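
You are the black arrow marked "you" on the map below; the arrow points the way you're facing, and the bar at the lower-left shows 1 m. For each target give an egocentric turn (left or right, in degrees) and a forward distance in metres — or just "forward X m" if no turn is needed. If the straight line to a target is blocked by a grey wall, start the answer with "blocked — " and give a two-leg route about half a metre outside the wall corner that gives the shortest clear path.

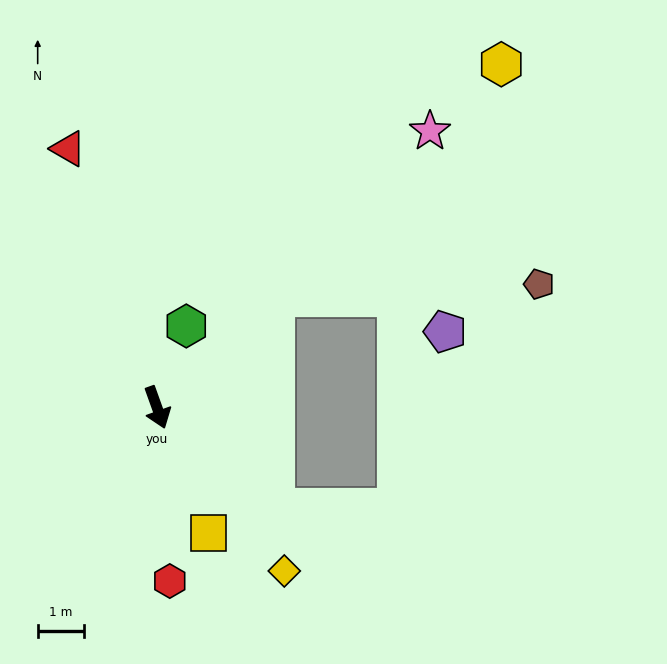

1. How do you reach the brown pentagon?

blocked — turn left 113°, forward 3.5 m, then turn right 40°, forward 5.7 m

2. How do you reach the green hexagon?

turn left 141°, forward 1.9 m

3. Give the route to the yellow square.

turn left 3°, forward 2.9 m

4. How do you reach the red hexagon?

turn right 16°, forward 3.7 m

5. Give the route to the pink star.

turn left 116°, forward 8.3 m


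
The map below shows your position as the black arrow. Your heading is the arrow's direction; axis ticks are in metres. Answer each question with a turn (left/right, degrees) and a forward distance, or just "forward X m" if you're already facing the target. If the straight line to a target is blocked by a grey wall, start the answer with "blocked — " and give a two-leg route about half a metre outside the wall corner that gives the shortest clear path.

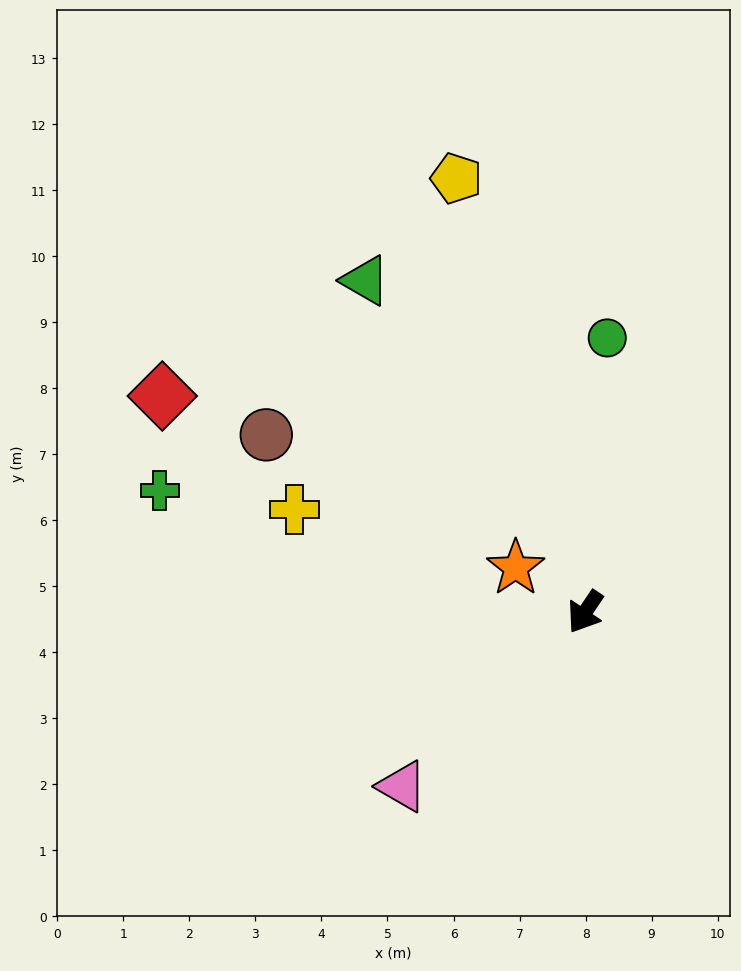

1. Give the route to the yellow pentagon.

turn right 130°, forward 6.9 m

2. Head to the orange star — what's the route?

turn right 89°, forward 1.2 m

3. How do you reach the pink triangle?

turn right 13°, forward 3.8 m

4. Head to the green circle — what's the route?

turn right 151°, forward 4.2 m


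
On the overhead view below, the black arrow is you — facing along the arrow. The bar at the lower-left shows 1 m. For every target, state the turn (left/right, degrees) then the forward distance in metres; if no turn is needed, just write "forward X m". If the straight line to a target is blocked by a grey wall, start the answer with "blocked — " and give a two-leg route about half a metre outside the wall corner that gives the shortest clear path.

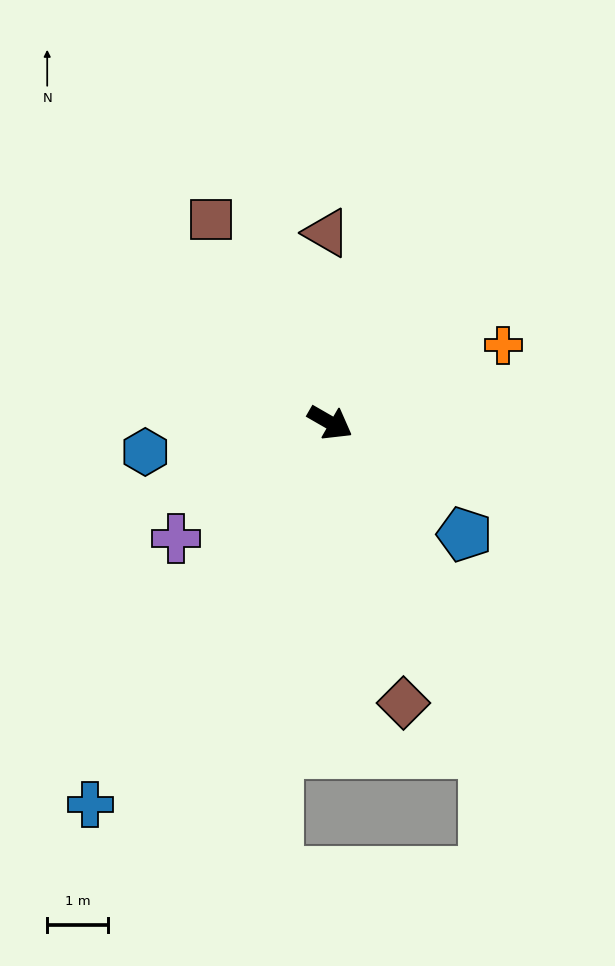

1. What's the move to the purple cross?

turn right 113°, forward 3.2 m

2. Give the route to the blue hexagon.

turn right 141°, forward 3.1 m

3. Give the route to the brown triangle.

turn left 121°, forward 3.1 m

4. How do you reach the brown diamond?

turn right 45°, forward 4.7 m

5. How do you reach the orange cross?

turn left 54°, forward 3.1 m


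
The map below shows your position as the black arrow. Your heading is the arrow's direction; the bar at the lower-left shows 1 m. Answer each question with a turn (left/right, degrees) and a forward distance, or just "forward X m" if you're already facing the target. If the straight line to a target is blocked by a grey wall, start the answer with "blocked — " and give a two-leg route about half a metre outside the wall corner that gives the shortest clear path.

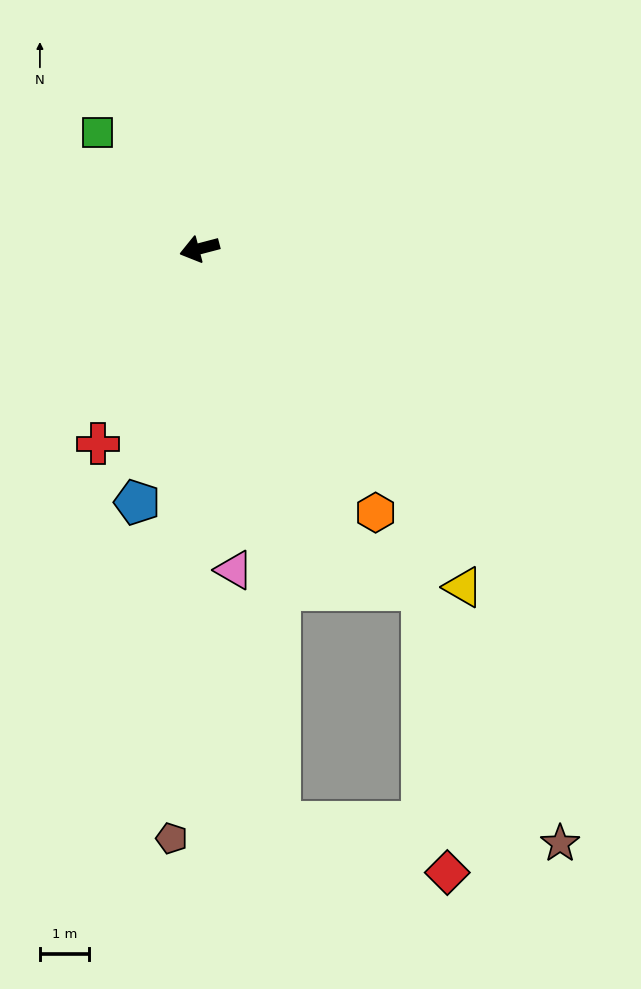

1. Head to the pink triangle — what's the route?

turn left 81°, forward 6.6 m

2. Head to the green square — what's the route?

turn right 63°, forward 3.2 m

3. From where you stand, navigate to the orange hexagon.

turn left 109°, forward 6.5 m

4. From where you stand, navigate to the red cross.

turn left 48°, forward 4.5 m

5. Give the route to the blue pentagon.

turn left 61°, forward 5.3 m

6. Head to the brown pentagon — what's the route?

turn left 73°, forward 12.0 m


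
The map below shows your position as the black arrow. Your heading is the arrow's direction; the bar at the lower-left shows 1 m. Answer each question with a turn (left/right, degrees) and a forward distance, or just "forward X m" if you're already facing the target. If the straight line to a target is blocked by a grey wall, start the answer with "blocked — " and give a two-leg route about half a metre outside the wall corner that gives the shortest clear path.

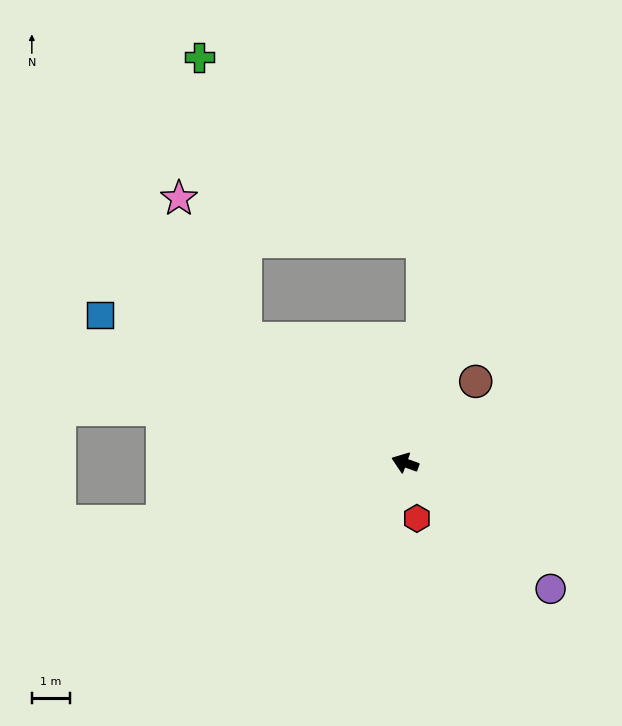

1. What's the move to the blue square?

turn right 6°, forward 8.9 m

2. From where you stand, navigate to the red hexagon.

turn left 122°, forward 1.5 m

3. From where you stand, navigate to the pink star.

blocked — turn right 18°, forward 5.3 m, then turn right 27°, forward 4.1 m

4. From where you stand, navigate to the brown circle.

turn right 111°, forward 2.8 m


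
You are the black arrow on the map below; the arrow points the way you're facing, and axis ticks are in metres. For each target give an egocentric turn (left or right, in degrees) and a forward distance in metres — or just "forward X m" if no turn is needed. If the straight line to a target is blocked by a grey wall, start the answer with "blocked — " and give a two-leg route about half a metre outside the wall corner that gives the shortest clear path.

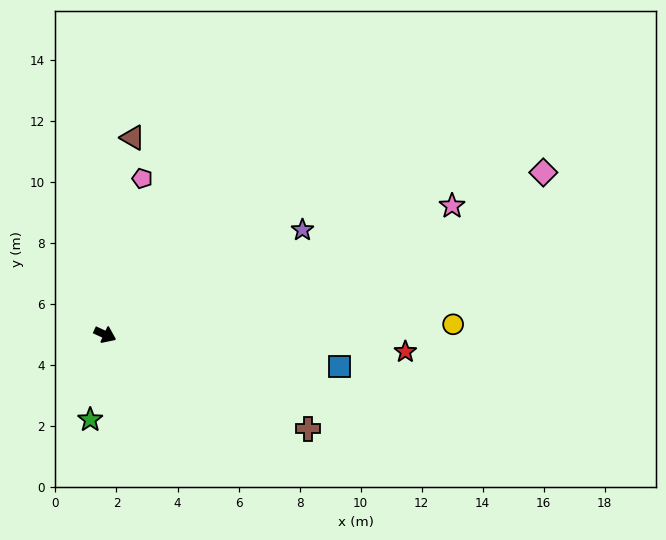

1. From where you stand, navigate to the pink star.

turn left 45°, forward 12.1 m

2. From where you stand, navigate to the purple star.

turn left 53°, forward 7.3 m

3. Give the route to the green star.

turn right 75°, forward 2.8 m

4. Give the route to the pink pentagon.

turn left 101°, forward 5.3 m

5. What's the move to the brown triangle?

turn left 107°, forward 6.5 m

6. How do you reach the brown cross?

forward 7.3 m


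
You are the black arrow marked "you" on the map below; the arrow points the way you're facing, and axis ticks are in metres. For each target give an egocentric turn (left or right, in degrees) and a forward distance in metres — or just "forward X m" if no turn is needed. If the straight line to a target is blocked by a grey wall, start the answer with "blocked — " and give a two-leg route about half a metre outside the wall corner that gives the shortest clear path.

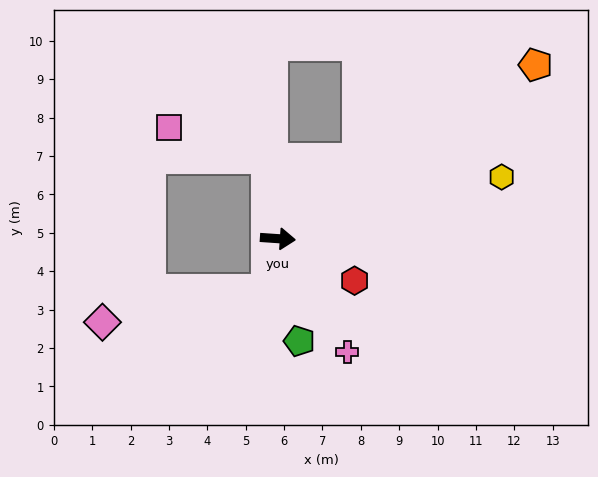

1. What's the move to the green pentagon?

turn right 74°, forward 2.7 m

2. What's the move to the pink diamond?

blocked — turn right 98°, forward 1.4 m, then turn right 67°, forward 4.4 m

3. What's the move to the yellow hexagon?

turn left 19°, forward 6.0 m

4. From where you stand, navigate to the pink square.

blocked — turn left 101°, forward 2.1 m, then turn left 66°, forward 2.7 m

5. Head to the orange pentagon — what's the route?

turn left 38°, forward 8.1 m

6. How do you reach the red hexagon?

turn right 25°, forward 2.3 m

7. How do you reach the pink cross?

turn right 55°, forward 3.5 m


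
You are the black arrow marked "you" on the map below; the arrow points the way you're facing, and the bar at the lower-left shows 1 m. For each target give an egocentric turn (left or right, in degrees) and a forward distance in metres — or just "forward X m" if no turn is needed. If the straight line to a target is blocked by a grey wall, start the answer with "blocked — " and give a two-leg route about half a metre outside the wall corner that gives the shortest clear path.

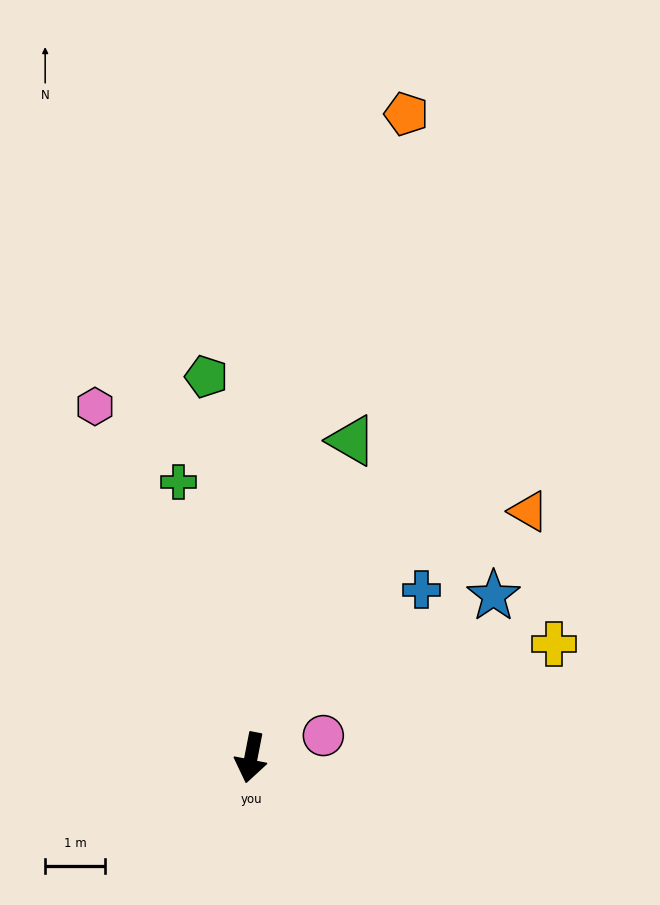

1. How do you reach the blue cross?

turn left 146°, forward 4.0 m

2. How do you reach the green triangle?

turn left 173°, forward 5.6 m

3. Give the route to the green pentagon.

turn right 162°, forward 6.4 m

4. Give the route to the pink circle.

turn left 118°, forward 1.3 m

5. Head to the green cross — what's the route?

turn right 154°, forward 4.8 m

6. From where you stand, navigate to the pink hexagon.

turn right 145°, forward 6.4 m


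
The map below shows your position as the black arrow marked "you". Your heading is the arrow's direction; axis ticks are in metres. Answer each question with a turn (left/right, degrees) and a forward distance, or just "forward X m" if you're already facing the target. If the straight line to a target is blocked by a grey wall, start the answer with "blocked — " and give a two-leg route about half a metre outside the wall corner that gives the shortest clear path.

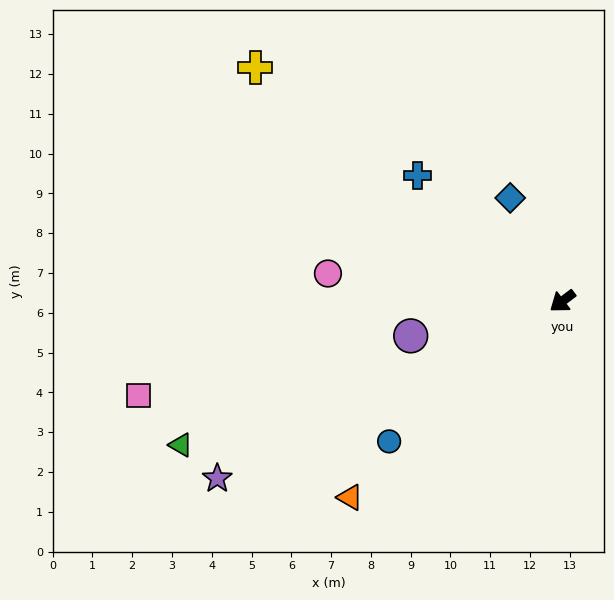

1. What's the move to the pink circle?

turn right 44°, forward 5.9 m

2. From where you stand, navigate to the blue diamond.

turn right 100°, forward 2.9 m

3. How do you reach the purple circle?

turn right 24°, forward 3.9 m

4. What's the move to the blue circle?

forward 5.6 m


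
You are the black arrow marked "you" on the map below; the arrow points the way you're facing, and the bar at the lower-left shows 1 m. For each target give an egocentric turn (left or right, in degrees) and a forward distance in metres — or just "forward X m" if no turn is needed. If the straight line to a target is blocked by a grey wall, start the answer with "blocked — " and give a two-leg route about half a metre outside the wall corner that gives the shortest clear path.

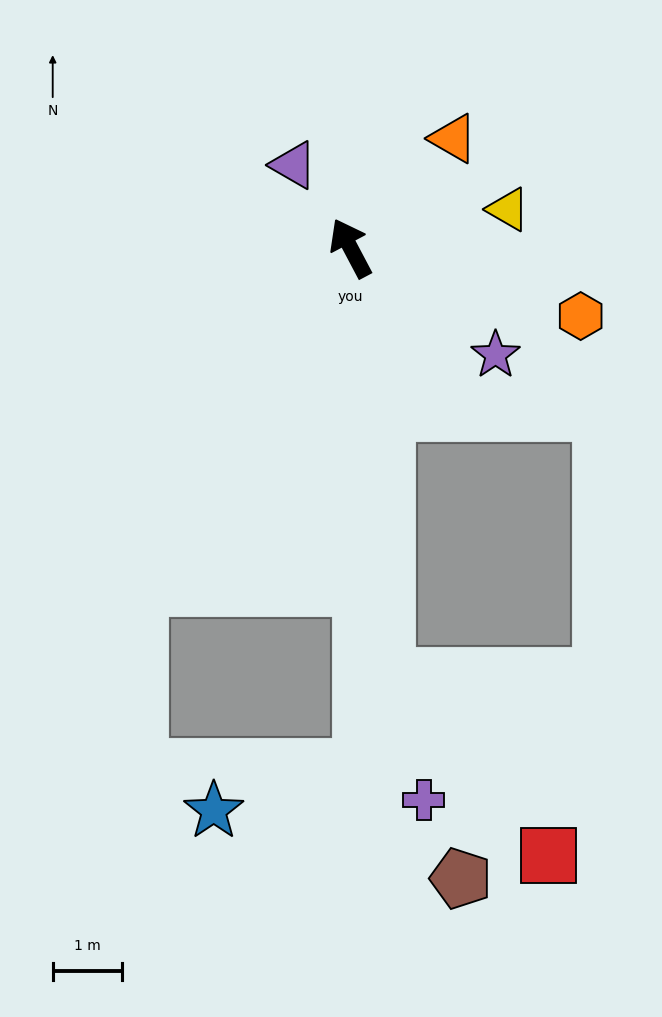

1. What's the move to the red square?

blocked — turn left 157°, forward 6.2 m, then turn left 38°, forward 3.5 m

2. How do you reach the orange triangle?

turn right 71°, forward 2.2 m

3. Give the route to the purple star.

turn right 154°, forward 2.6 m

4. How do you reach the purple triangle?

turn left 7°, forward 1.5 m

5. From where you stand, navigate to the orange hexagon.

turn right 134°, forward 3.5 m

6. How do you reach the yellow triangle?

turn right 104°, forward 2.3 m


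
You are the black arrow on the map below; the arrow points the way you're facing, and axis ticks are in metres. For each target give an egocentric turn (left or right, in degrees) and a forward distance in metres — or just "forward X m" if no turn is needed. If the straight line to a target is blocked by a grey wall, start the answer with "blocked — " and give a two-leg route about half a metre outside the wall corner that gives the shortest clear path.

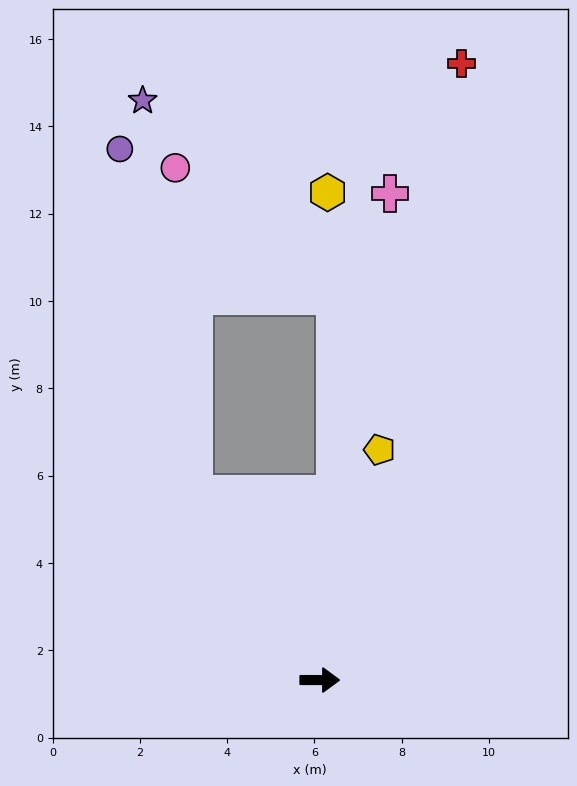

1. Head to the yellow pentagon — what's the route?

turn left 76°, forward 5.4 m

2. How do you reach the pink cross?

turn left 82°, forward 11.3 m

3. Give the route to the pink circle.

blocked — turn left 124°, forward 5.1 m, then turn right 31°, forward 7.5 m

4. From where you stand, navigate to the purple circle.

blocked — turn left 124°, forward 5.1 m, then turn right 22°, forward 8.1 m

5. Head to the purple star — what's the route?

blocked — turn left 124°, forward 5.1 m, then turn right 26°, forward 9.1 m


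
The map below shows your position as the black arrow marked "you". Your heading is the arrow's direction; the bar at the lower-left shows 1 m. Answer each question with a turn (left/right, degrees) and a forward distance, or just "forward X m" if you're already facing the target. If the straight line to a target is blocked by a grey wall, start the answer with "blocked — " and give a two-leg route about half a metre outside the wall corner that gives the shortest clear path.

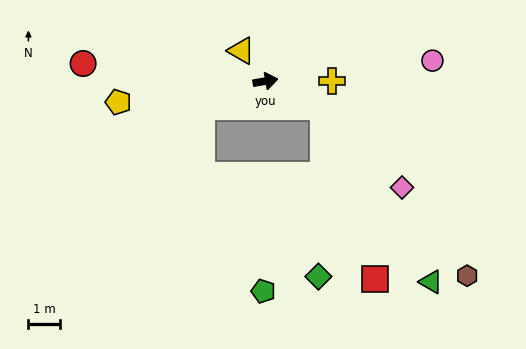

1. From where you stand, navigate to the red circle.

turn left 165°, forward 5.8 m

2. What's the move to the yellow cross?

turn right 10°, forward 2.1 m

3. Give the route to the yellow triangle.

turn left 119°, forward 1.2 m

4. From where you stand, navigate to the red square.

blocked — turn right 34°, forward 2.0 m, then turn right 49°, forward 5.7 m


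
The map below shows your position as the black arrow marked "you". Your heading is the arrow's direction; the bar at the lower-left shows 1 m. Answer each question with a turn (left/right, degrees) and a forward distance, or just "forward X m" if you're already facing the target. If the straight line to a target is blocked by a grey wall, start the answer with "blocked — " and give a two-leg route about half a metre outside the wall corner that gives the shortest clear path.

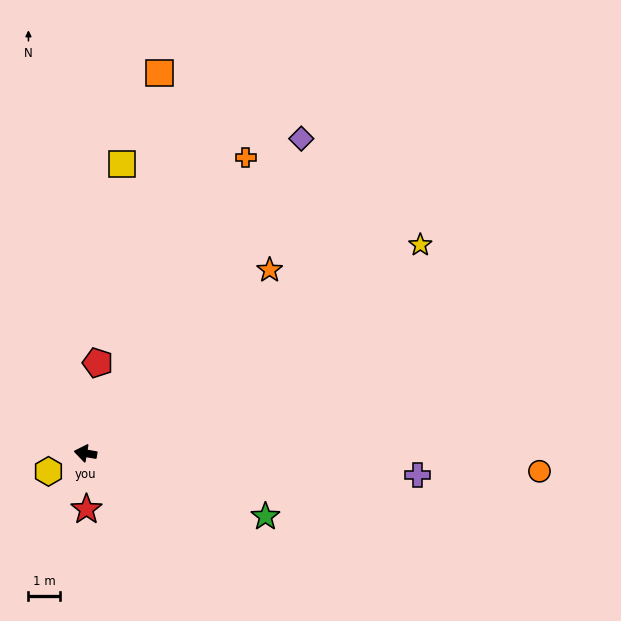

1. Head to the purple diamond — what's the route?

turn right 115°, forward 12.0 m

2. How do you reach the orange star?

turn right 125°, forward 8.2 m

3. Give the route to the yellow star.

turn right 138°, forward 12.4 m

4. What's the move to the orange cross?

turn right 109°, forward 10.6 m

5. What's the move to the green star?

turn left 170°, forward 6.0 m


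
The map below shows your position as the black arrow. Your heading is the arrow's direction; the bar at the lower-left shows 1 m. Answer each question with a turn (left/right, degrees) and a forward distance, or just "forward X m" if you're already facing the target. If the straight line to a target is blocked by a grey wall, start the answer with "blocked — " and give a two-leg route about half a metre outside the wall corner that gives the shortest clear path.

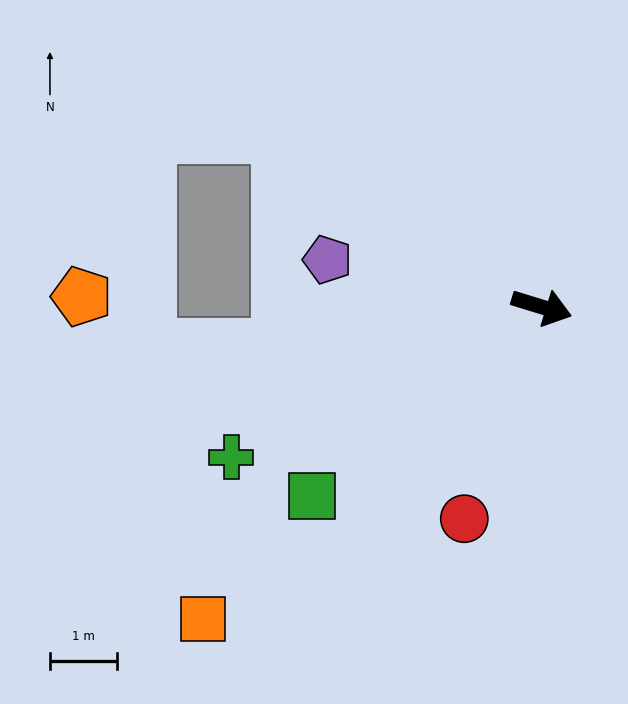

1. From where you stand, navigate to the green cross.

turn right 137°, forward 5.1 m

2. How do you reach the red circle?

turn right 93°, forward 3.3 m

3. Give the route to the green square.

turn right 123°, forward 4.4 m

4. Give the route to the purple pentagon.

turn right 175°, forward 3.3 m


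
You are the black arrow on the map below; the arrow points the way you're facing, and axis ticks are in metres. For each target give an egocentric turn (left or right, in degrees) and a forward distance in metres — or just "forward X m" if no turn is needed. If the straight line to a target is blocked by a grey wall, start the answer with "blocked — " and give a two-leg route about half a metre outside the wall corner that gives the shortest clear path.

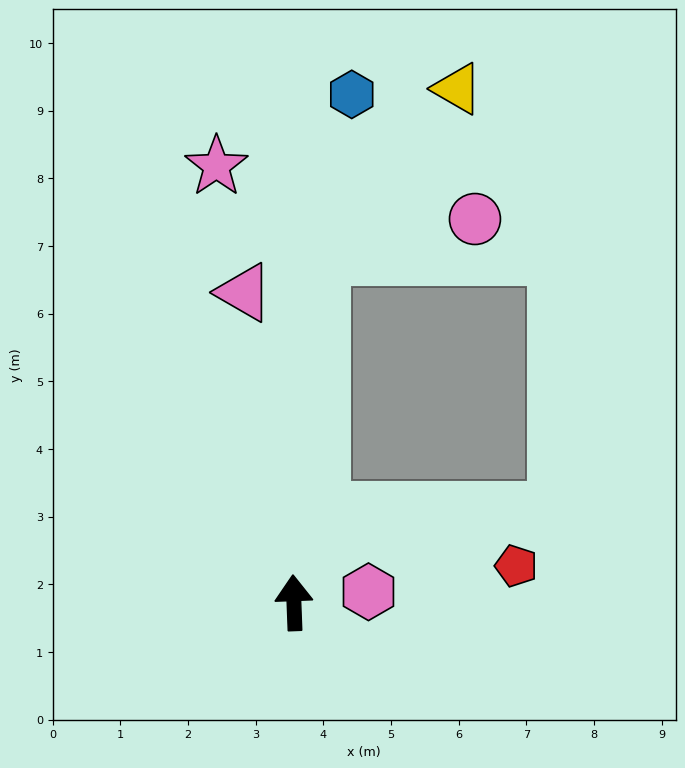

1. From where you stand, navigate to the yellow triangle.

blocked — turn right 7°, forward 5.1 m, then turn right 34°, forward 3.2 m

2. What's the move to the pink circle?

blocked — turn right 7°, forward 5.1 m, then turn right 71°, forward 2.3 m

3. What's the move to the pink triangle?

turn left 7°, forward 4.6 m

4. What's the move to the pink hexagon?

turn right 84°, forward 1.1 m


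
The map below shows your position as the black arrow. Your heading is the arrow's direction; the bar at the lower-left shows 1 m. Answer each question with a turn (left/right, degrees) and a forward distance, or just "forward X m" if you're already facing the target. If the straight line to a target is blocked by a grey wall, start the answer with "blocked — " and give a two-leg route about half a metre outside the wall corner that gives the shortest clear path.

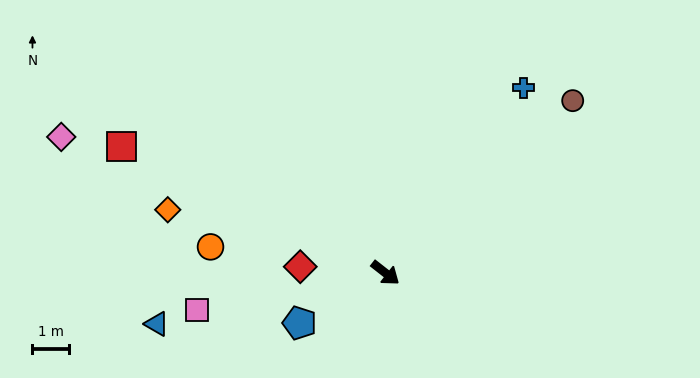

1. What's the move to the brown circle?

turn left 81°, forward 7.1 m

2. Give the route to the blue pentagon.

turn right 112°, forward 2.8 m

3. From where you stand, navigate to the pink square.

turn right 131°, forward 5.3 m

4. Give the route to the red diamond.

turn right 146°, forward 2.4 m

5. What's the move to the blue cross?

turn left 91°, forward 6.4 m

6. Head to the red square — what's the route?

turn right 167°, forward 8.1 m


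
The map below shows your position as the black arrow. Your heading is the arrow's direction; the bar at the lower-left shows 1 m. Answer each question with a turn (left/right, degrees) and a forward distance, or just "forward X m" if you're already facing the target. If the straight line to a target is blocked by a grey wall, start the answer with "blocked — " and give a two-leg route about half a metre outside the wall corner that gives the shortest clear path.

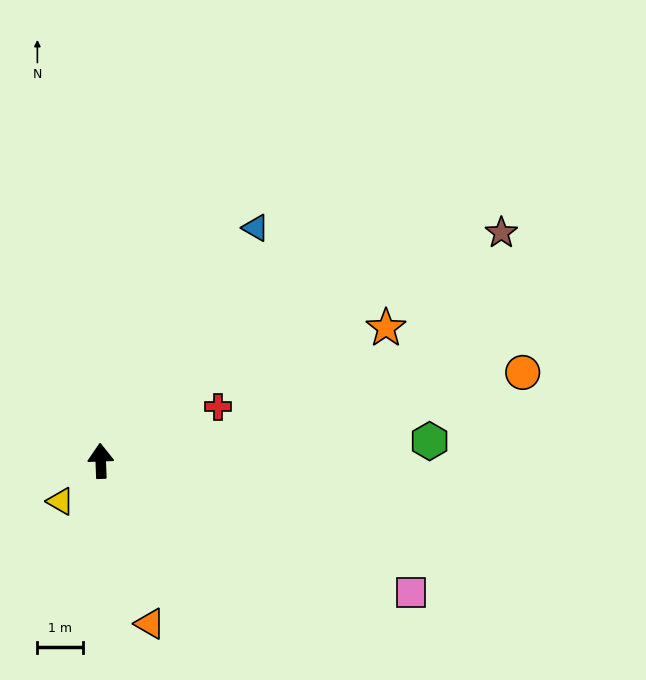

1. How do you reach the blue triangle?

turn right 36°, forward 6.1 m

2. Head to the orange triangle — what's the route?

turn right 165°, forward 3.7 m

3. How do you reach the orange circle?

turn right 80°, forward 9.4 m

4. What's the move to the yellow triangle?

turn left 133°, forward 1.3 m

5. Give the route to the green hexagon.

turn right 89°, forward 7.2 m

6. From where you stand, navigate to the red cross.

turn right 67°, forward 2.8 m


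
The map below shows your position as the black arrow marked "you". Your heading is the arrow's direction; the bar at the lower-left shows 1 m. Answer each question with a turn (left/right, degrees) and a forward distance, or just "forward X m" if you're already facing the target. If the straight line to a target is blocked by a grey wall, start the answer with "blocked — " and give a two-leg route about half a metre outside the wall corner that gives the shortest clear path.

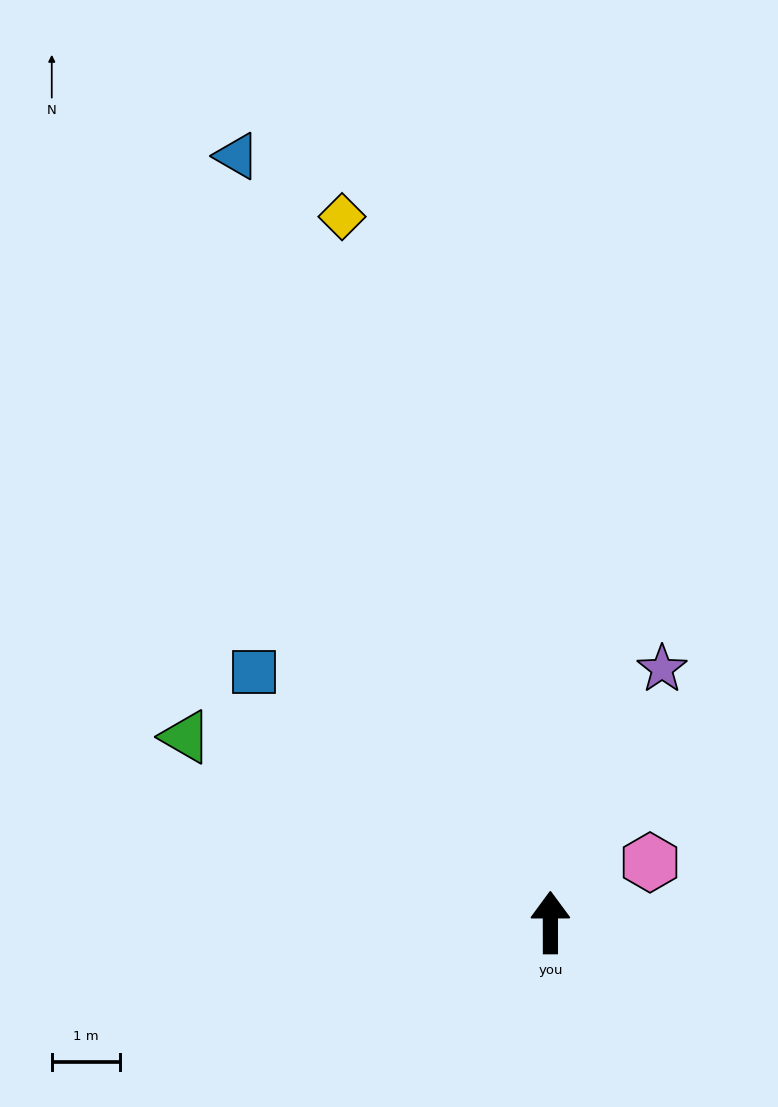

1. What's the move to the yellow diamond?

turn left 16°, forward 10.7 m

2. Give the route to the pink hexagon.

turn right 59°, forward 1.7 m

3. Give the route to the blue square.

turn left 50°, forward 5.7 m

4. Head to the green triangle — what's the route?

turn left 63°, forward 6.0 m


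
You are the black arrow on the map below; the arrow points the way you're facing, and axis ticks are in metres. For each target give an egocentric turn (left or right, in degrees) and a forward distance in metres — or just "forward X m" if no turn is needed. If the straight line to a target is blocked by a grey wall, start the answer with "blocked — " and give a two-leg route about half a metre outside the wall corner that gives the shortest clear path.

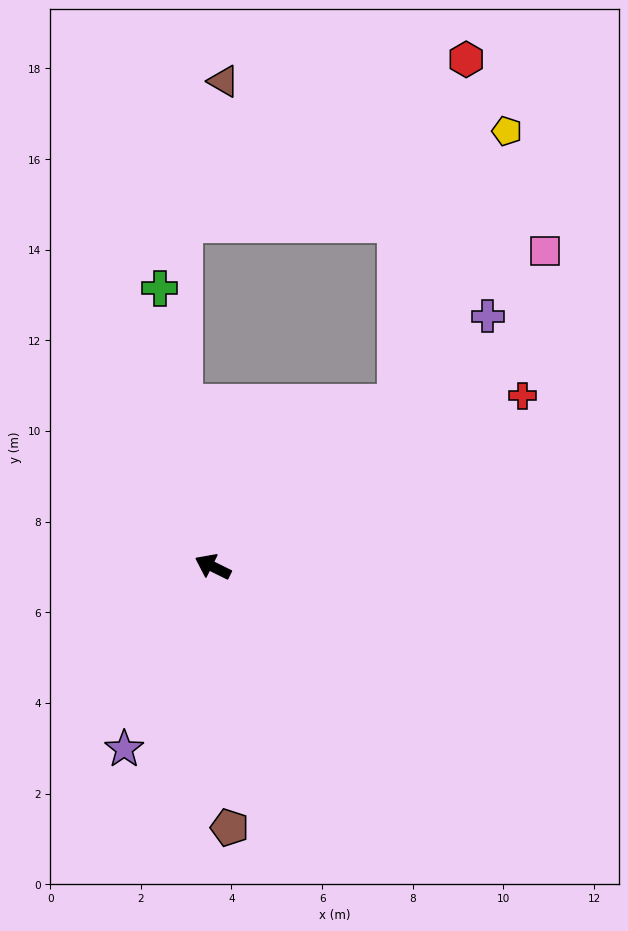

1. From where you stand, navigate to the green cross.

turn right 53°, forward 6.2 m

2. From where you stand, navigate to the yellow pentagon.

blocked — turn right 112°, forward 5.4 m, then turn left 26°, forward 6.5 m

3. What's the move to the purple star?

turn left 90°, forward 4.5 m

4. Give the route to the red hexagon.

blocked — turn right 112°, forward 5.4 m, then turn left 37°, forward 7.7 m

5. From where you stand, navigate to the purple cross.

turn right 111°, forward 8.2 m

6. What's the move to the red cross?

turn right 125°, forward 7.8 m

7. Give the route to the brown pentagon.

turn left 120°, forward 5.8 m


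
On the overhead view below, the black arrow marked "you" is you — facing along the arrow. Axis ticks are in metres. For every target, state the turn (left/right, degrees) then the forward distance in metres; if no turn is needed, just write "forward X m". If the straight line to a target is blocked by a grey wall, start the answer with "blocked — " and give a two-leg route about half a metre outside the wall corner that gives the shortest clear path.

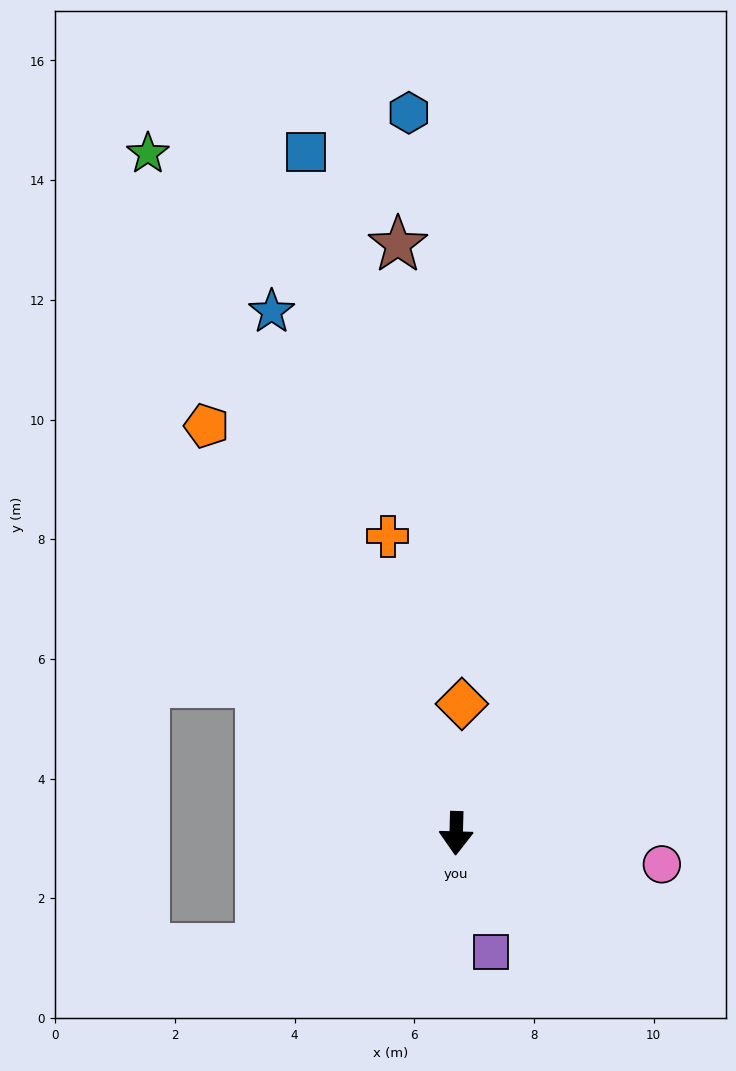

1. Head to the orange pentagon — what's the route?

turn right 147°, forward 8.0 m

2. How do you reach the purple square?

turn left 18°, forward 2.1 m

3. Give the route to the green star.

turn right 154°, forward 12.5 m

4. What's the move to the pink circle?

turn left 83°, forward 3.5 m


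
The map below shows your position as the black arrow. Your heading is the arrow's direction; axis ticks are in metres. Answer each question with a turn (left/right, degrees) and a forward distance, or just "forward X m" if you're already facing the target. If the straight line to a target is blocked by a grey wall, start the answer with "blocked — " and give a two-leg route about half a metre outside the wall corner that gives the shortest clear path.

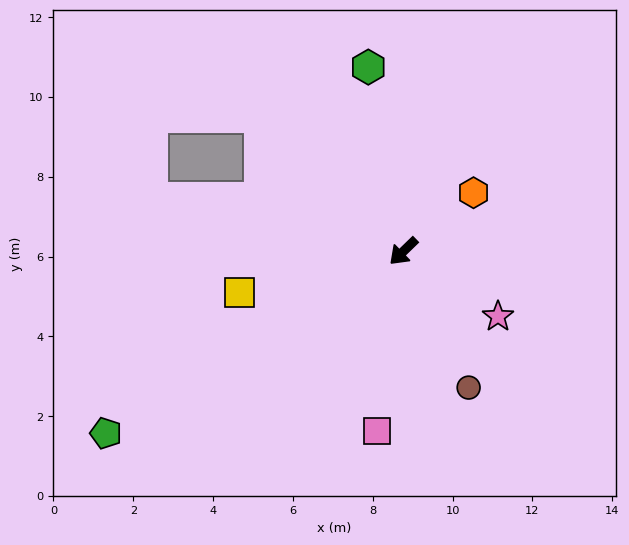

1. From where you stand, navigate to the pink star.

turn left 101°, forward 2.9 m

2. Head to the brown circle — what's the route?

turn left 71°, forward 3.8 m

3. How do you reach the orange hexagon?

turn left 176°, forward 2.3 m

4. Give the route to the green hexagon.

turn right 123°, forward 4.7 m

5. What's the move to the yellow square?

turn right 30°, forward 4.2 m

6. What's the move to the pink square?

turn left 38°, forward 4.6 m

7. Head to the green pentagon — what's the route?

turn right 13°, forward 8.7 m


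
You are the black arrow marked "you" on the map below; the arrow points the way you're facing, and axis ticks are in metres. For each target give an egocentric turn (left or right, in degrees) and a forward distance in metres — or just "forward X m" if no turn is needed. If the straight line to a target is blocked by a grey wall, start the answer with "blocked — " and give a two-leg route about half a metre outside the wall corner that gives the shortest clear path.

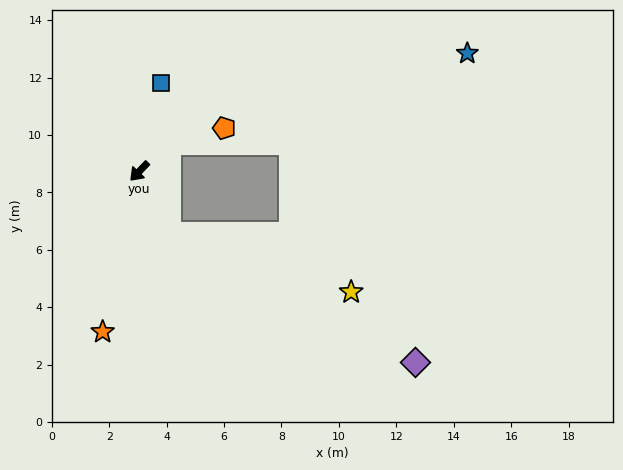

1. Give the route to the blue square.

turn right 150°, forward 3.2 m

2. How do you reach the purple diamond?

blocked — turn left 69°, forward 2.4 m, then turn left 37°, forward 9.7 m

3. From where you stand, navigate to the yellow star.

blocked — turn left 69°, forward 2.4 m, then turn left 47°, forward 6.7 m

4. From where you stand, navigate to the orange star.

turn left 31°, forward 5.7 m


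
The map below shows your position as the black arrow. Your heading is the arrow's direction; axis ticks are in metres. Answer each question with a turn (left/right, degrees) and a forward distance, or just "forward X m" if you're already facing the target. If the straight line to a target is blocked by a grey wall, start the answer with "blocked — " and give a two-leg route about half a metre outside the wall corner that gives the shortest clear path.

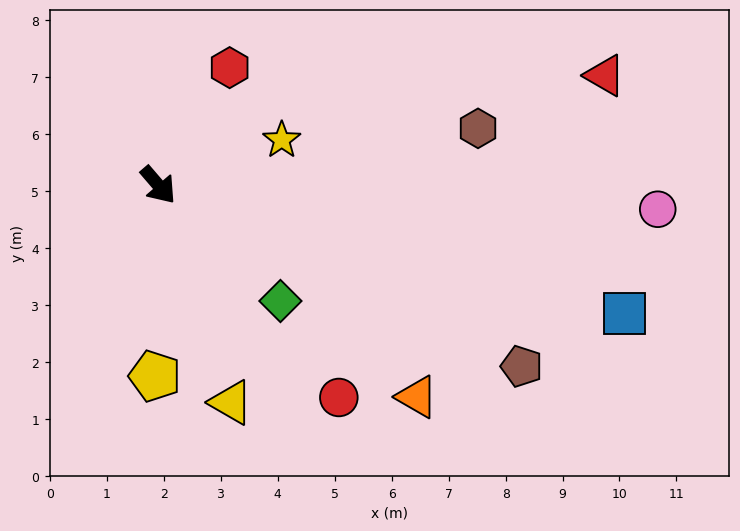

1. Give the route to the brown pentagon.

turn left 23°, forward 7.1 m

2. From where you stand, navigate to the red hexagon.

turn left 108°, forward 2.4 m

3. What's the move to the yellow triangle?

turn right 22°, forward 4.0 m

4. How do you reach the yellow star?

turn left 69°, forward 2.3 m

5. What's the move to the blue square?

turn left 34°, forward 8.5 m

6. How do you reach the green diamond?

turn left 6°, forward 3.0 m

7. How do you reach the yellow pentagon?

turn right 42°, forward 3.4 m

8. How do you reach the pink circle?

turn left 47°, forward 8.8 m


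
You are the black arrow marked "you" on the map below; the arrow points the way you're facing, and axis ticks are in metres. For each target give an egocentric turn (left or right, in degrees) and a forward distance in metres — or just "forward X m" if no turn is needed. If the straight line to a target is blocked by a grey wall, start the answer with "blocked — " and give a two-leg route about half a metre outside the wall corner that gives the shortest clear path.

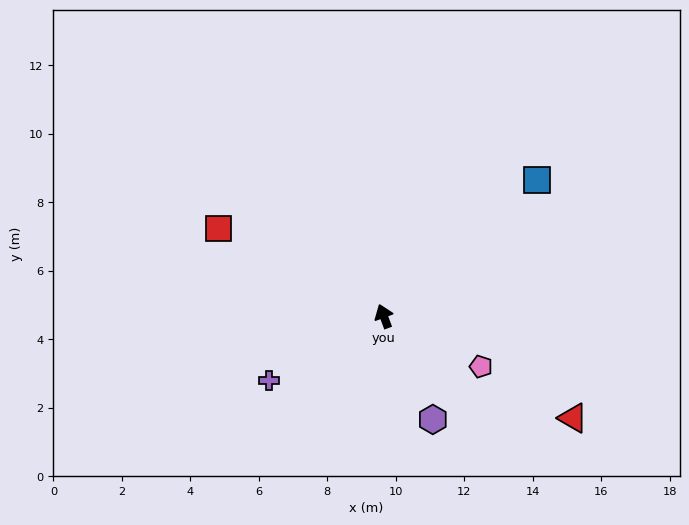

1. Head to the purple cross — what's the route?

turn left 99°, forward 3.8 m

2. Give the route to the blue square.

turn right 69°, forward 6.0 m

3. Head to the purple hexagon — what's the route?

turn right 175°, forward 3.3 m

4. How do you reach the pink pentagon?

turn right 138°, forward 3.2 m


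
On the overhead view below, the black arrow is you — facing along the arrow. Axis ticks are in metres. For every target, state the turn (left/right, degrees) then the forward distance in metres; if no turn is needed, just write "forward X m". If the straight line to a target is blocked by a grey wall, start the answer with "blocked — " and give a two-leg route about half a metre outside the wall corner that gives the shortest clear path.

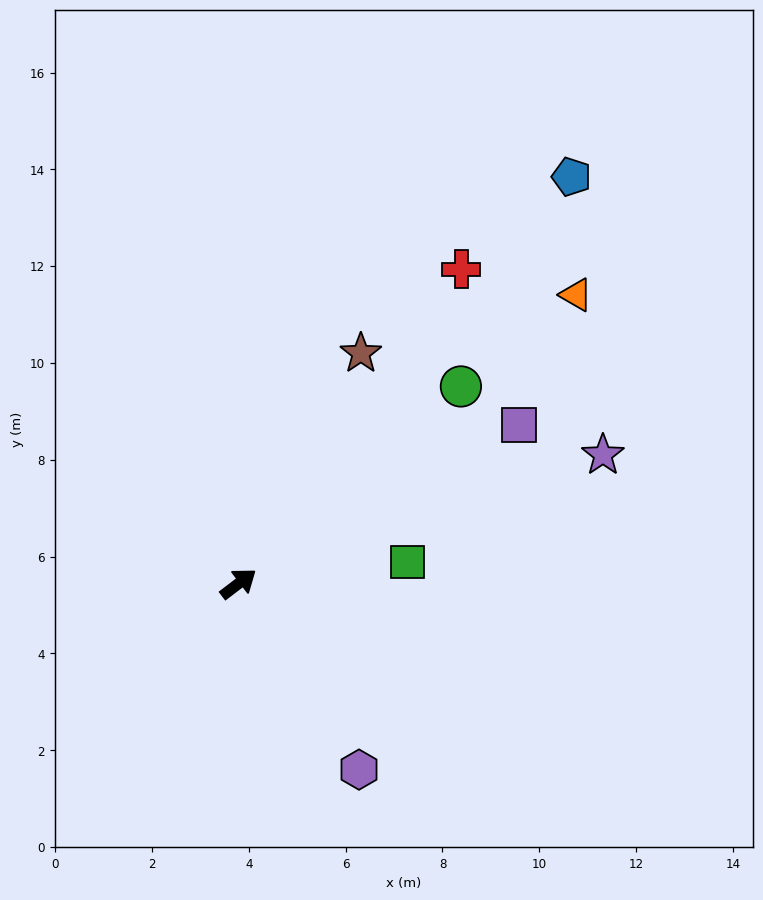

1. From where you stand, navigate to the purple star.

turn right 18°, forward 8.0 m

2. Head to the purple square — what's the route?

turn right 8°, forward 6.7 m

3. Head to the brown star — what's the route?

turn left 25°, forward 5.4 m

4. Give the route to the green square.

turn right 30°, forward 3.5 m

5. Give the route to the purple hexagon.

turn right 94°, forward 4.6 m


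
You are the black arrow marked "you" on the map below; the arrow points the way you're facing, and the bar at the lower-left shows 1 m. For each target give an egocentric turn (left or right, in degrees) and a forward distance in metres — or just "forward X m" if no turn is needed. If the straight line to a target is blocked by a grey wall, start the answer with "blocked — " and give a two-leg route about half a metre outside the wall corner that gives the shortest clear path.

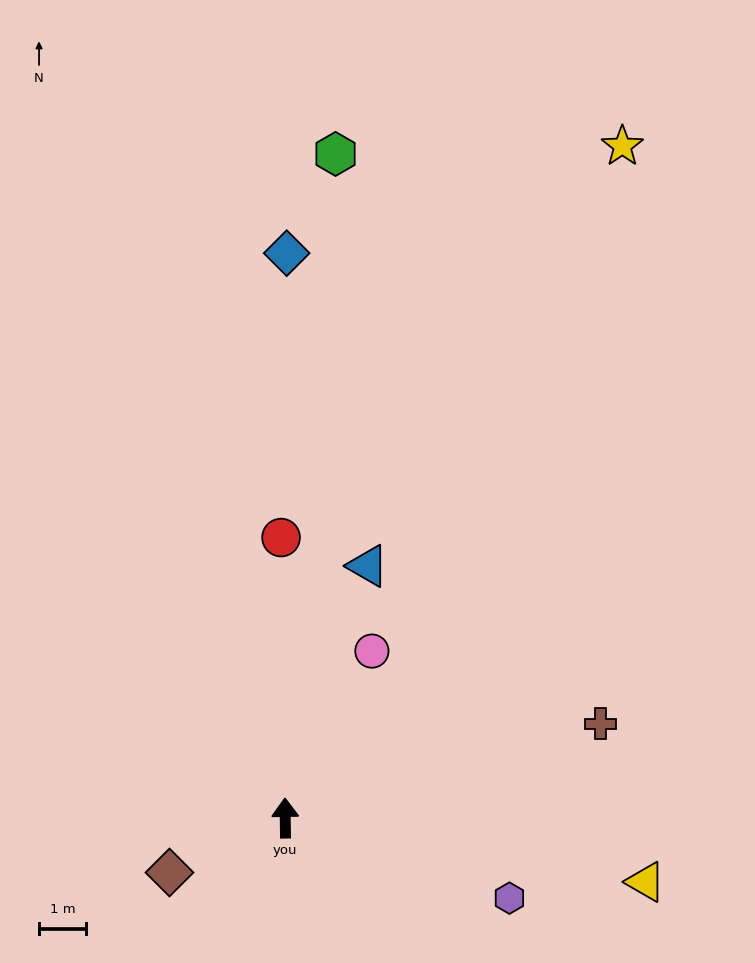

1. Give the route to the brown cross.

turn right 74°, forward 6.9 m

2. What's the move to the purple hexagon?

turn right 111°, forward 5.0 m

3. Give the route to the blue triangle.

turn right 19°, forward 5.6 m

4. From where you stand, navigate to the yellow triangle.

turn right 101°, forward 7.7 m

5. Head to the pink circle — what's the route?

turn right 28°, forward 4.0 m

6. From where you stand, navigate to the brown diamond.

turn left 114°, forward 2.7 m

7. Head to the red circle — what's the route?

forward 5.9 m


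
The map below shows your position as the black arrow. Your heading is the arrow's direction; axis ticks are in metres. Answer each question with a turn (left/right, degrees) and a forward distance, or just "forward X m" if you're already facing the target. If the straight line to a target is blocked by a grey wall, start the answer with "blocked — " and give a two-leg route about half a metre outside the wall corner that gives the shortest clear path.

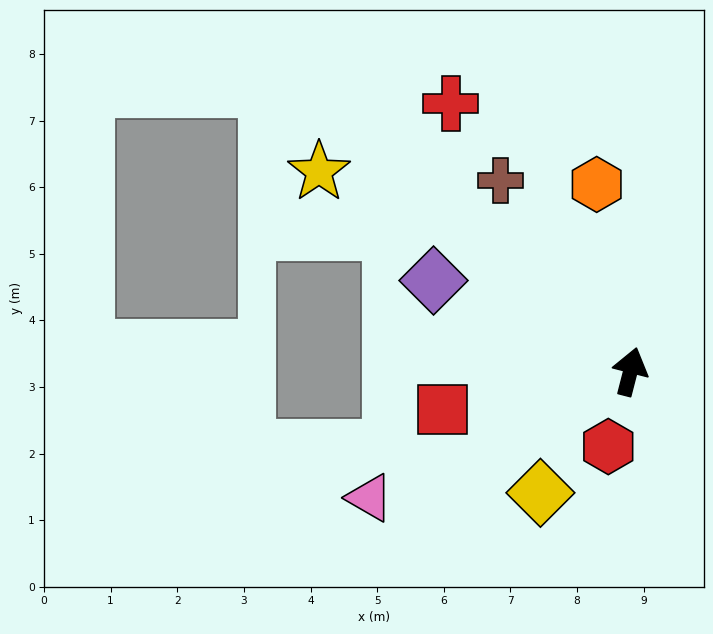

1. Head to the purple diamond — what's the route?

turn left 80°, forward 3.3 m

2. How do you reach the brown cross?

turn left 49°, forward 3.5 m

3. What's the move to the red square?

turn left 116°, forward 2.9 m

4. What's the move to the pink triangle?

turn left 130°, forward 4.3 m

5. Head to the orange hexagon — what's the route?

turn left 25°, forward 2.9 m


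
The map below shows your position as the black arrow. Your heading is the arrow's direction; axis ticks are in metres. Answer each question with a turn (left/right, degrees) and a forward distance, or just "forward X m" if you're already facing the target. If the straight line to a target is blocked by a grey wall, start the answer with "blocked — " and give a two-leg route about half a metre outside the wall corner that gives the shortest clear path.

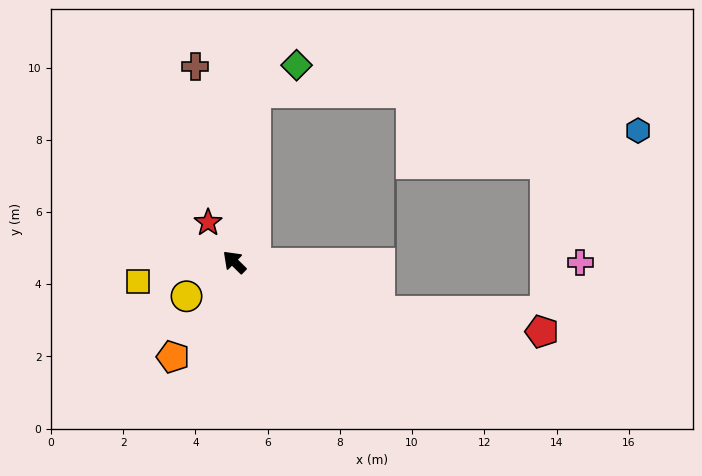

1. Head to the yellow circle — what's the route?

turn left 80°, forward 1.6 m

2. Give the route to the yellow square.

turn left 56°, forward 2.7 m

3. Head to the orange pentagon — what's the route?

turn left 102°, forward 3.1 m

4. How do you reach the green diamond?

blocked — turn right 53°, forward 4.7 m, then turn right 49°, forward 1.4 m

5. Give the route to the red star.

turn right 12°, forward 1.3 m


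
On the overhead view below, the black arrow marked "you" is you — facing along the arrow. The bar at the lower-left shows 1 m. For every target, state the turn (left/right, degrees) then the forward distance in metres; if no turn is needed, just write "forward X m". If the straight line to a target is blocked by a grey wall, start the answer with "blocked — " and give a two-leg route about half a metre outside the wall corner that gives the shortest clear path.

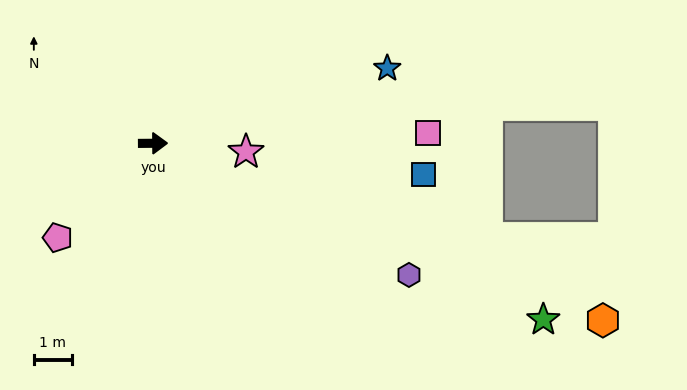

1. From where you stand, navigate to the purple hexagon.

turn right 28°, forward 7.6 m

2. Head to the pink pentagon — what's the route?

turn right 136°, forward 3.6 m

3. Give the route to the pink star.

turn right 6°, forward 2.5 m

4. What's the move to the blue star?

turn left 17°, forward 6.5 m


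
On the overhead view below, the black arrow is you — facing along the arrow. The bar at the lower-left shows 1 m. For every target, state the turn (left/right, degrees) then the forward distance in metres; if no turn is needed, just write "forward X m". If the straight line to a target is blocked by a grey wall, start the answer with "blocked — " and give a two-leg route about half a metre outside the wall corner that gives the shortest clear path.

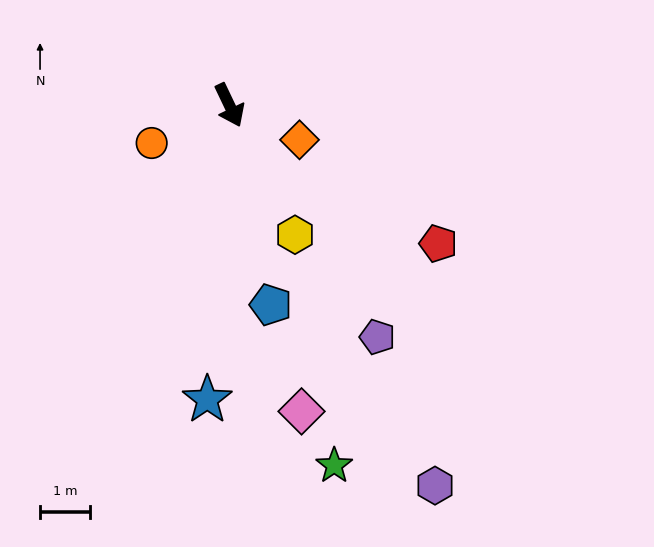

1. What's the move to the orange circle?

turn right 90°, forward 1.7 m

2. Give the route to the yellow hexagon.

forward 2.9 m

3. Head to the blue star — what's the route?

turn right 30°, forward 5.9 m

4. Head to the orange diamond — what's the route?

turn left 38°, forward 1.6 m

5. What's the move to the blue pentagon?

turn right 14°, forward 4.1 m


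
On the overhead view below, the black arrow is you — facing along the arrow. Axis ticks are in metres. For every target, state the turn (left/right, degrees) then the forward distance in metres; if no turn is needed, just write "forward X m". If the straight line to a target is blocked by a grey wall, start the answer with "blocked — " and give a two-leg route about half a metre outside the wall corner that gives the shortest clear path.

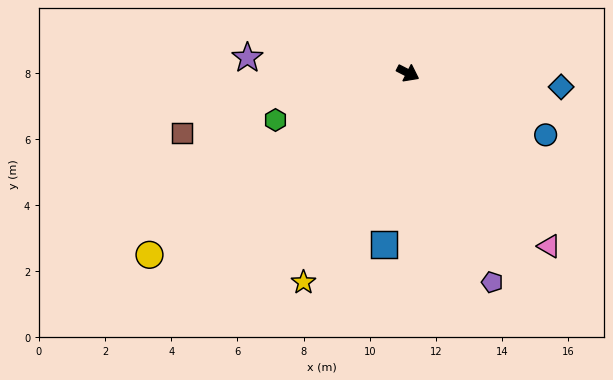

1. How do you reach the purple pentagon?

turn right 41°, forward 6.8 m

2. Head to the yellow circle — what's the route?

turn right 118°, forward 9.5 m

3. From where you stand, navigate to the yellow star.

turn right 89°, forward 7.1 m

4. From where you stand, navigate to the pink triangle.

turn right 24°, forward 6.8 m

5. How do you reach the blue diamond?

turn left 22°, forward 4.6 m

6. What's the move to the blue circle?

turn left 3°, forward 4.6 m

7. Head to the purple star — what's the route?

turn right 158°, forward 4.9 m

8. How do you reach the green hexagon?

turn right 133°, forward 4.2 m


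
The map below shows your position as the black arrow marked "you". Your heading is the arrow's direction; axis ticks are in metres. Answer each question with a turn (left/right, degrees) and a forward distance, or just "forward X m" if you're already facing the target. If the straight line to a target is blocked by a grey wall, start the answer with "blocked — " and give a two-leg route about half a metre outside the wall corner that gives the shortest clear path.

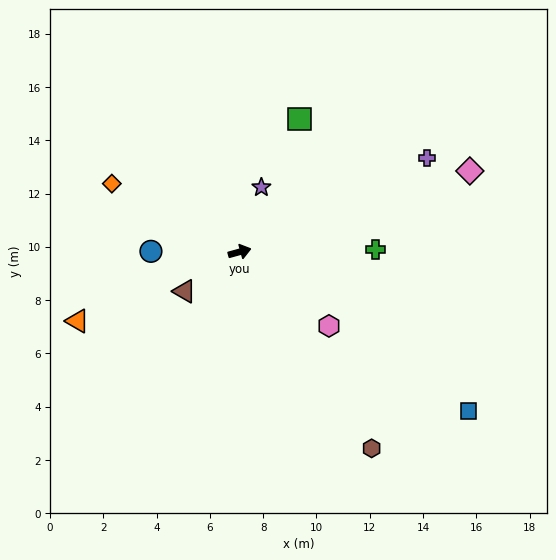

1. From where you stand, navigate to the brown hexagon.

turn right 71°, forward 8.9 m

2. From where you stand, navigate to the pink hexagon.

turn right 55°, forward 4.4 m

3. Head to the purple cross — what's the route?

turn left 11°, forward 7.9 m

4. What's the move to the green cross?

turn right 14°, forward 5.1 m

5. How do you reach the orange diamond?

turn left 136°, forward 5.4 m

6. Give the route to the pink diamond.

turn left 4°, forward 9.2 m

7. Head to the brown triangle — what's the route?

turn right 160°, forward 2.5 m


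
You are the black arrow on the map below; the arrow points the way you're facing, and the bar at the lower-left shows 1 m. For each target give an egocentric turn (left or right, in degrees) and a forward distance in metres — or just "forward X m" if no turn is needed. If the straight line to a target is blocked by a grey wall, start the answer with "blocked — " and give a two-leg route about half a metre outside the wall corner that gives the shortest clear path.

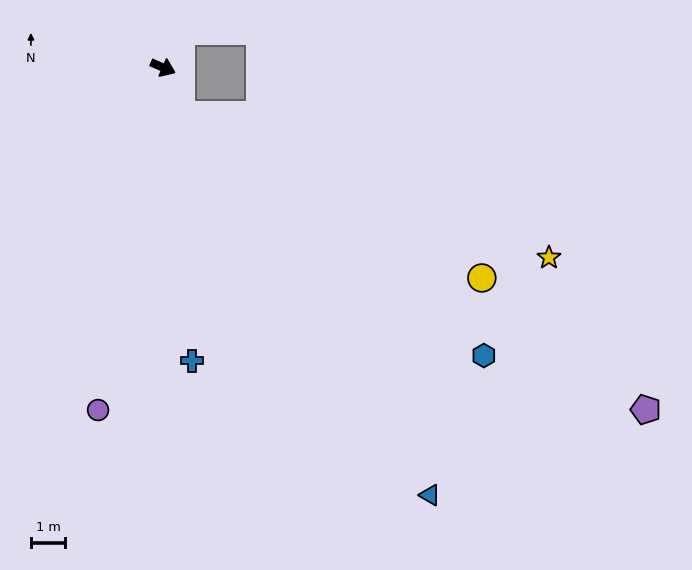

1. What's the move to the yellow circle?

blocked — turn right 47°, forward 1.5 m, then turn left 42°, forward 10.0 m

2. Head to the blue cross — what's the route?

turn right 61°, forward 8.6 m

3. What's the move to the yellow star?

blocked — turn right 47°, forward 1.5 m, then turn left 49°, forward 11.5 m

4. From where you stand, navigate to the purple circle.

turn right 77°, forward 10.2 m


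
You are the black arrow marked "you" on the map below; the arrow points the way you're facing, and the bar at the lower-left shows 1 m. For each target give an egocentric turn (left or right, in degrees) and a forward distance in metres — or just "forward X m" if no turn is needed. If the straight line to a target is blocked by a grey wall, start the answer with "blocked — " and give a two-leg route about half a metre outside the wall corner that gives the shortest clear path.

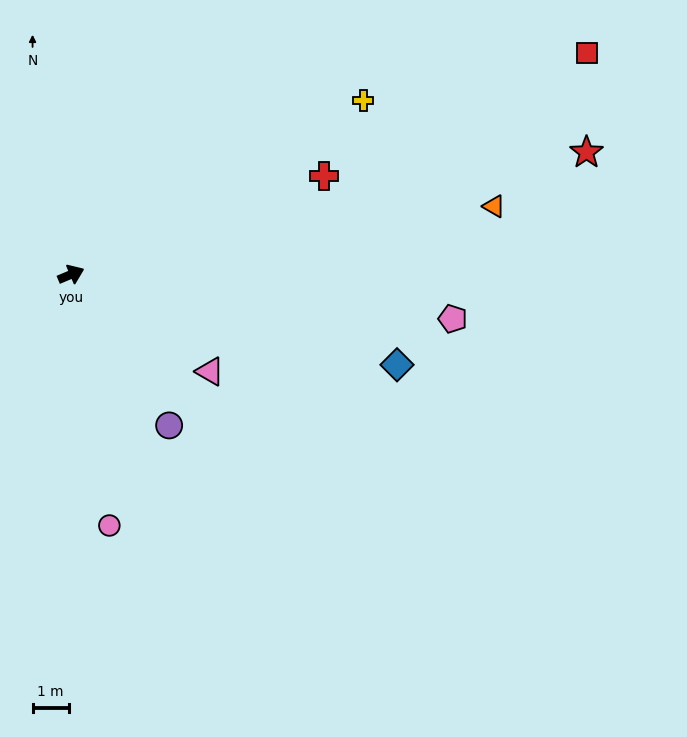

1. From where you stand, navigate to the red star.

turn right 9°, forward 14.7 m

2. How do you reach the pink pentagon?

turn right 29°, forward 10.7 m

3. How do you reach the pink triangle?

turn right 58°, forward 4.7 m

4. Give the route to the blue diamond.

turn right 38°, forward 9.4 m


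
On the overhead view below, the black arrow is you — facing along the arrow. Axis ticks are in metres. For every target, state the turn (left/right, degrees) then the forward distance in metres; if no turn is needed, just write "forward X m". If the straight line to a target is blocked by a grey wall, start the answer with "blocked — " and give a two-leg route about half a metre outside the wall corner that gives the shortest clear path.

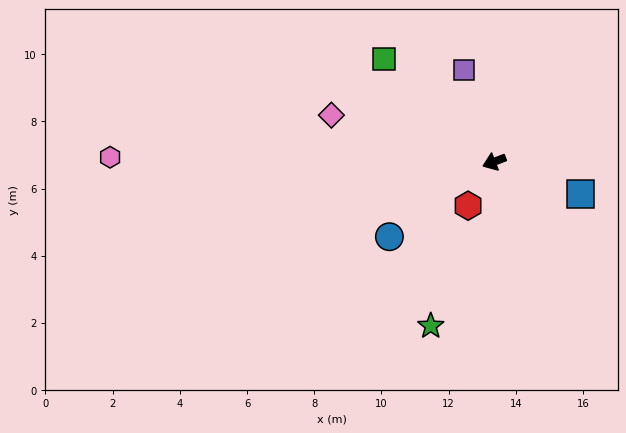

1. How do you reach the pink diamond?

turn right 37°, forward 5.0 m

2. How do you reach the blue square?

turn left 138°, forward 2.7 m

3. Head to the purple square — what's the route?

turn right 93°, forward 2.9 m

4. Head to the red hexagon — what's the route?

turn left 38°, forward 1.5 m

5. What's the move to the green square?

turn right 64°, forward 4.5 m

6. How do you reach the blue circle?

turn left 14°, forward 3.8 m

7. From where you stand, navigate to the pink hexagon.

turn right 22°, forward 11.4 m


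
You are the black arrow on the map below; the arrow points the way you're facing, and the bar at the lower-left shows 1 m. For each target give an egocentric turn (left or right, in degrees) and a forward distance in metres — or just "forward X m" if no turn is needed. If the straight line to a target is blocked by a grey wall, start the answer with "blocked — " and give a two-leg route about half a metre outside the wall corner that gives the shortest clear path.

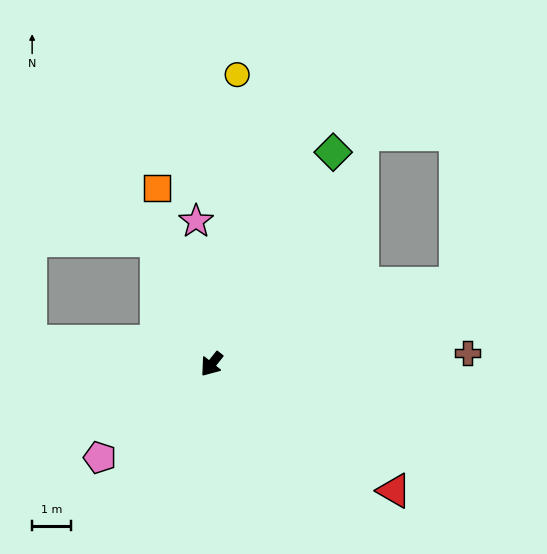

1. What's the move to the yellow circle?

turn right 146°, forward 7.5 m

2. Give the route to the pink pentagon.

turn right 11°, forward 3.8 m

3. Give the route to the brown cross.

turn left 131°, forward 6.6 m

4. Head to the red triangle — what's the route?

turn left 94°, forward 5.7 m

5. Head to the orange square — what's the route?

turn right 124°, forward 4.8 m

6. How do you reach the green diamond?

turn right 171°, forward 6.3 m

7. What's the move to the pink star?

turn right 135°, forward 3.7 m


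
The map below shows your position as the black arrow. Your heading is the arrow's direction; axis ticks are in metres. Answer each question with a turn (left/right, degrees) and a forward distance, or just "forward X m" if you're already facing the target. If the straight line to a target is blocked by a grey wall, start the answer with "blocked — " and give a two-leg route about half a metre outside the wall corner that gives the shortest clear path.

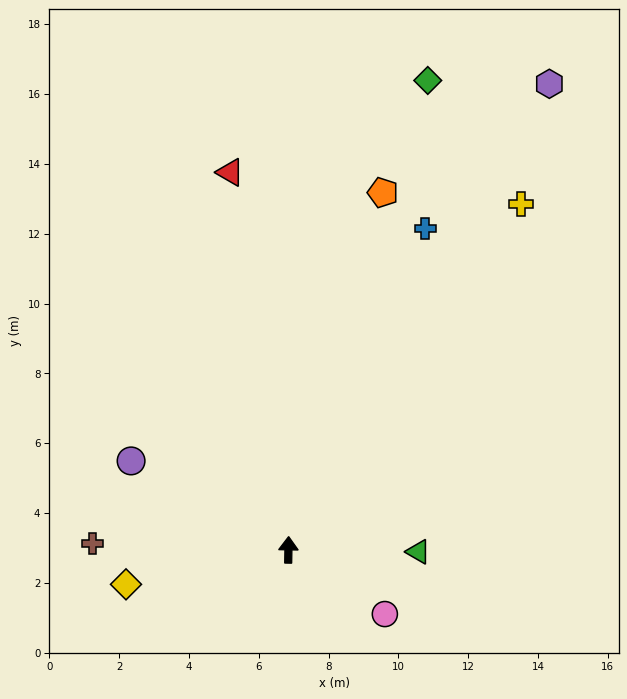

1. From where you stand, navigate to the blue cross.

turn right 22°, forward 10.0 m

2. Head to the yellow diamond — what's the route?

turn left 103°, forward 4.8 m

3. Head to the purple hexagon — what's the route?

turn right 28°, forward 15.3 m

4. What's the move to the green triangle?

turn right 90°, forward 3.7 m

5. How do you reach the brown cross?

turn left 89°, forward 5.6 m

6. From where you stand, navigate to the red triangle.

turn left 10°, forward 10.9 m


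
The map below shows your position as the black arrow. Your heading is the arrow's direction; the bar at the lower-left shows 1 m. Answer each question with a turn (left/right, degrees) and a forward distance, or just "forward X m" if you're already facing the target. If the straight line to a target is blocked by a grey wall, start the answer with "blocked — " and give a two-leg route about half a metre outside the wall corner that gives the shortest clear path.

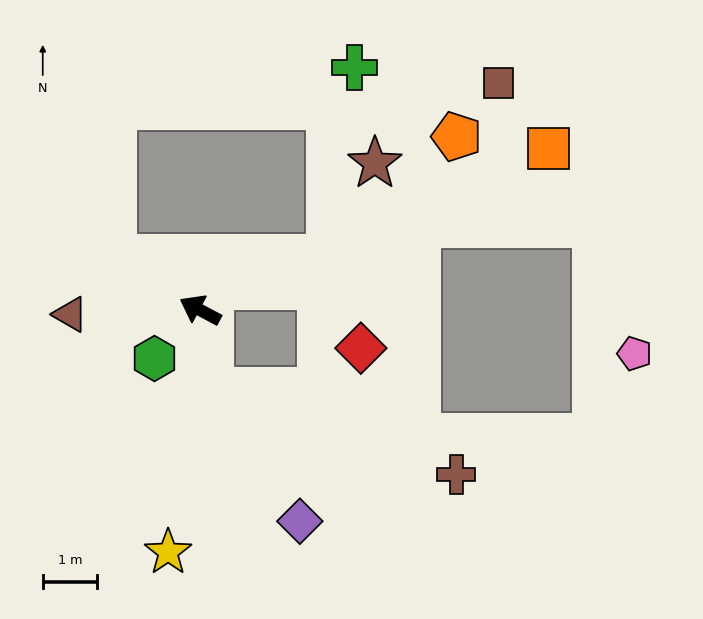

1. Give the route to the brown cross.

blocked — turn left 126°, forward 1.5 m, then turn left 63°, forward 4.8 m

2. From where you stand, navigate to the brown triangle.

turn left 30°, forward 2.4 m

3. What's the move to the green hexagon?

turn left 75°, forward 1.2 m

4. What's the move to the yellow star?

turn left 110°, forward 4.5 m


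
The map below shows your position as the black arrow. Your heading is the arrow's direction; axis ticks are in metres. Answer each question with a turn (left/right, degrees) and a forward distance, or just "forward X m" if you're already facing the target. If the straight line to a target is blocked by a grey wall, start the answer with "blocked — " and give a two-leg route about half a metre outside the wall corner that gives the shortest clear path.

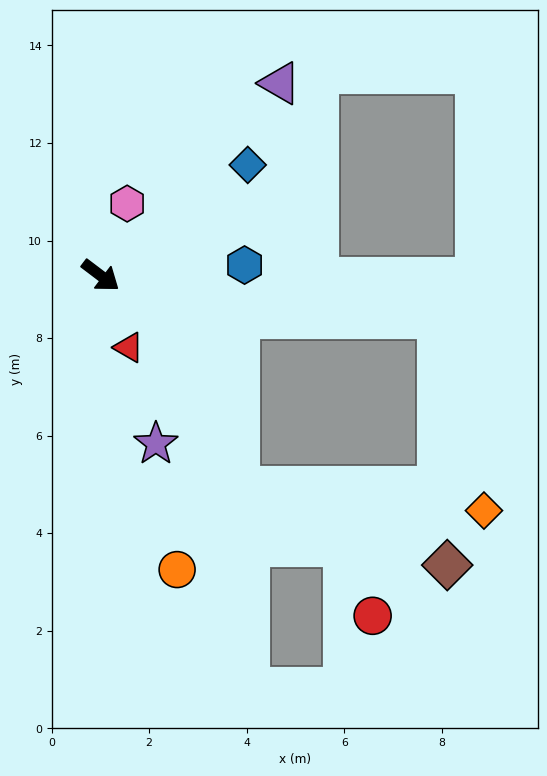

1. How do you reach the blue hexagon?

turn left 41°, forward 3.0 m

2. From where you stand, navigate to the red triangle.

turn right 32°, forward 1.6 m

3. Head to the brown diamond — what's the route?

blocked — turn left 30°, forward 7.0 m, then turn right 81°, forward 5.1 m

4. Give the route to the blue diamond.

turn left 74°, forward 3.8 m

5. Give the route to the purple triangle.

turn left 84°, forward 5.4 m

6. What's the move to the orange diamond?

blocked — turn left 30°, forward 7.0 m, then turn right 69°, forward 4.1 m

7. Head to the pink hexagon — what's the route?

turn left 107°, forward 1.6 m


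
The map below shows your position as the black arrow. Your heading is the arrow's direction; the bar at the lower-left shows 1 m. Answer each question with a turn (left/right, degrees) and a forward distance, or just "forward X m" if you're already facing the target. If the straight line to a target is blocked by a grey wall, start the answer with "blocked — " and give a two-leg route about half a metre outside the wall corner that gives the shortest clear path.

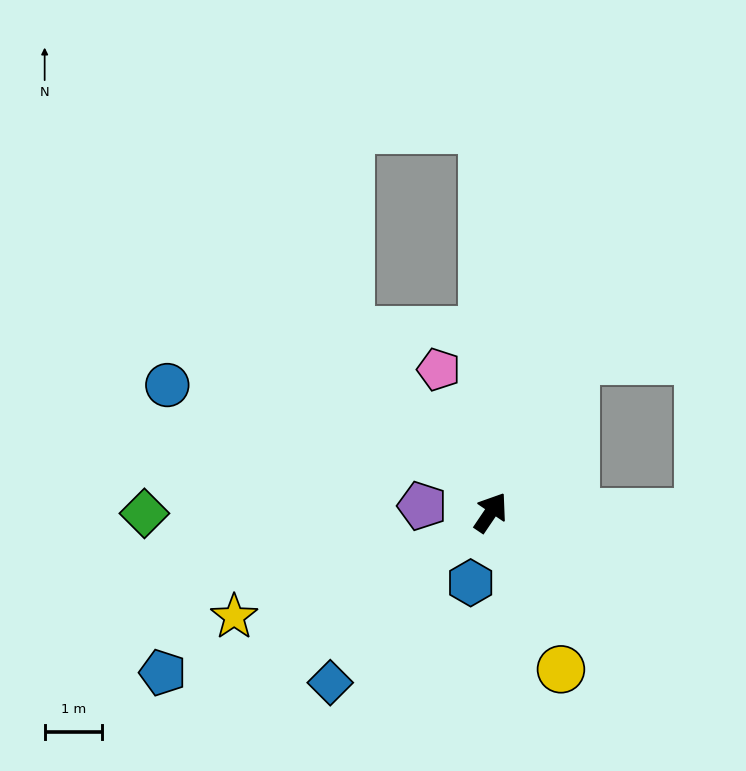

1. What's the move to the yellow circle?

turn right 122°, forward 3.0 m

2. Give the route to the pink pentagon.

turn left 54°, forward 2.7 m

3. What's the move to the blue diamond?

turn left 171°, forward 4.1 m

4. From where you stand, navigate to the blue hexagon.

turn right 162°, forward 1.3 m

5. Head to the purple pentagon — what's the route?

turn left 119°, forward 1.2 m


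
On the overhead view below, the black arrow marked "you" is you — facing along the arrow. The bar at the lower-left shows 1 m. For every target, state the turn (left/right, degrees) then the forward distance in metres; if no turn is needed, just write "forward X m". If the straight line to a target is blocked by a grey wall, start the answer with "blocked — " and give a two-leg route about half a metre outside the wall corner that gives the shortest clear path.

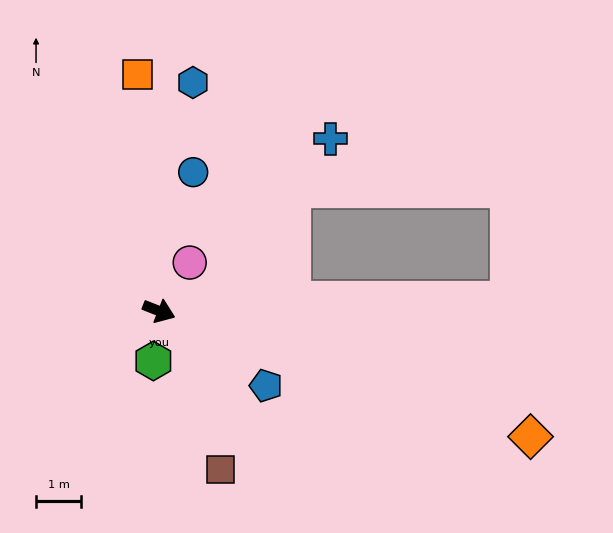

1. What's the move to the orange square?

turn left 117°, forward 5.3 m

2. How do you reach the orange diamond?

turn left 3°, forward 8.7 m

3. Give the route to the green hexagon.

turn right 75°, forward 1.1 m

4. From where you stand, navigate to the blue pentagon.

turn right 13°, forward 2.9 m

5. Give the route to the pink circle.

turn left 79°, forward 1.3 m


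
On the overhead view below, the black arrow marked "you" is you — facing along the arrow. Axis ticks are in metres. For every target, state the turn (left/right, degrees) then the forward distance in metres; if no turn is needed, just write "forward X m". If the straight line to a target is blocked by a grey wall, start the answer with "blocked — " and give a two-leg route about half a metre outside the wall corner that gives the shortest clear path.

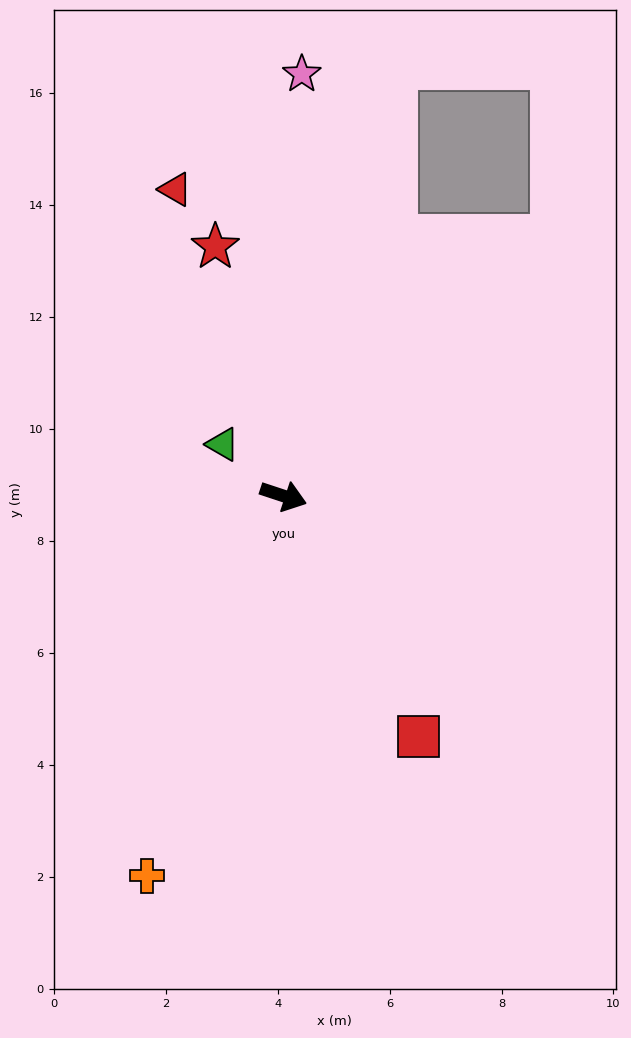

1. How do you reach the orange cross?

turn right 92°, forward 7.2 m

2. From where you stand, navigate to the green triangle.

turn left 158°, forward 1.4 m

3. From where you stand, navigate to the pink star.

turn left 106°, forward 7.5 m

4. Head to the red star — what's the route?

turn left 124°, forward 4.6 m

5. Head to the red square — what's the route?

turn right 42°, forward 4.9 m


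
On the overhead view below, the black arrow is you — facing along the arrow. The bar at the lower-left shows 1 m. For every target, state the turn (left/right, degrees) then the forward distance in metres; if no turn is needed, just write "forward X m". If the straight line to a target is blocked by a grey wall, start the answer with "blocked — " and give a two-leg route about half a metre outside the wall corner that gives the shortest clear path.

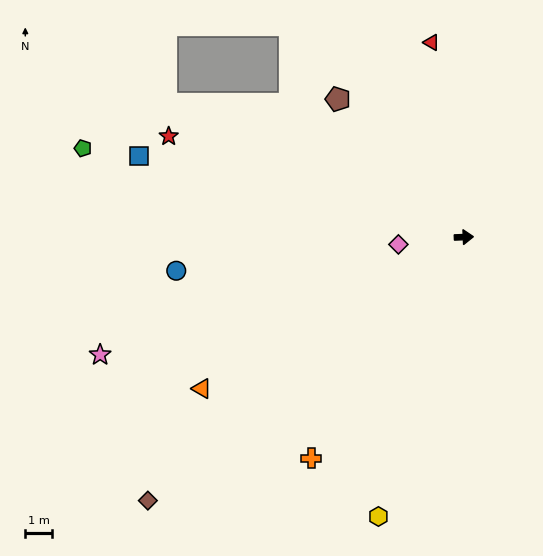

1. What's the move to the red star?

turn left 159°, forward 11.6 m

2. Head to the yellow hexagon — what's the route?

turn right 109°, forward 10.9 m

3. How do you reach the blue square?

turn left 164°, forward 12.4 m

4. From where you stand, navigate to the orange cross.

turn right 127°, forward 10.0 m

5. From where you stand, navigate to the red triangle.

turn left 97°, forward 7.3 m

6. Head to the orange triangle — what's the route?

turn right 152°, forward 11.2 m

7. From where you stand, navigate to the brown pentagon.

turn left 130°, forward 6.9 m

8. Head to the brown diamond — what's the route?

turn right 143°, forward 15.3 m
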